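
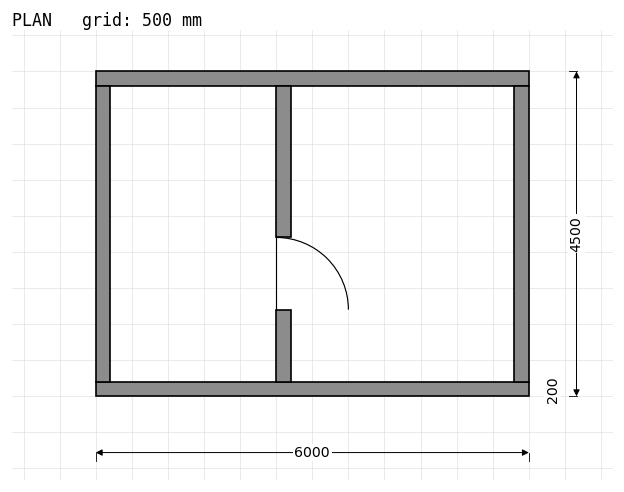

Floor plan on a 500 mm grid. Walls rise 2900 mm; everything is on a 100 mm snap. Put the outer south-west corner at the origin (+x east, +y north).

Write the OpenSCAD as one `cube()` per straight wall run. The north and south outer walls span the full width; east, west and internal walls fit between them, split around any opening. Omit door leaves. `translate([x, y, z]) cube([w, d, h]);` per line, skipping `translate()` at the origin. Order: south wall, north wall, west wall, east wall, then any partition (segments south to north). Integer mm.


cube([6000, 200, 2900]);
translate([0, 4300, 0]) cube([6000, 200, 2900]);
translate([0, 200, 0]) cube([200, 4100, 2900]);
translate([5800, 200, 0]) cube([200, 4100, 2900]);
translate([2500, 200, 0]) cube([200, 1000, 2900]);
translate([2500, 2200, 0]) cube([200, 2100, 2900]);


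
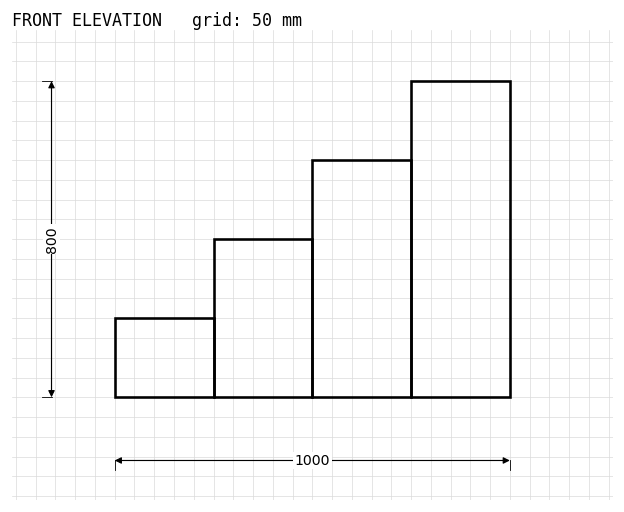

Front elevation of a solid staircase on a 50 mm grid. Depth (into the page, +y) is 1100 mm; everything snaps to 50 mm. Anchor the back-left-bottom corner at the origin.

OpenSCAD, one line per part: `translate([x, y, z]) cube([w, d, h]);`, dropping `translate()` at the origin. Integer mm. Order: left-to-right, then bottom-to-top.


cube([250, 1100, 200]);
translate([250, 0, 0]) cube([250, 1100, 400]);
translate([500, 0, 0]) cube([250, 1100, 600]);
translate([750, 0, 0]) cube([250, 1100, 800]);


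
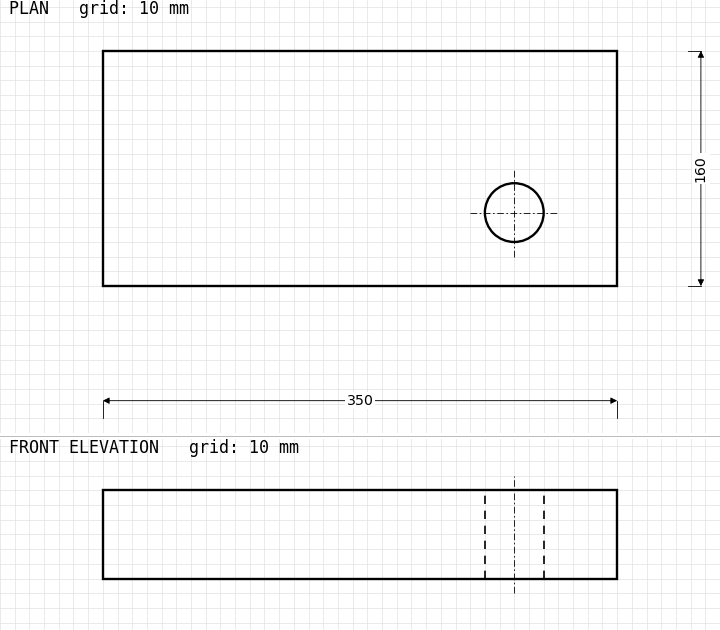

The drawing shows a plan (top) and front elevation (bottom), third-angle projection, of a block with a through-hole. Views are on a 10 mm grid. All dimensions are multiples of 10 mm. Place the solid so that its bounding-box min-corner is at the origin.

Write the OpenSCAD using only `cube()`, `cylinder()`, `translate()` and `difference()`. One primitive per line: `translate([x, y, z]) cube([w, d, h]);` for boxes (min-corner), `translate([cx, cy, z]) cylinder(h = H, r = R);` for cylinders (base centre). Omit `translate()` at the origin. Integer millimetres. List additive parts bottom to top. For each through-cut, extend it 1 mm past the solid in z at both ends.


difference() {
  cube([350, 160, 60]);
  translate([280, 50, -1]) cylinder(h = 62, r = 20);
}


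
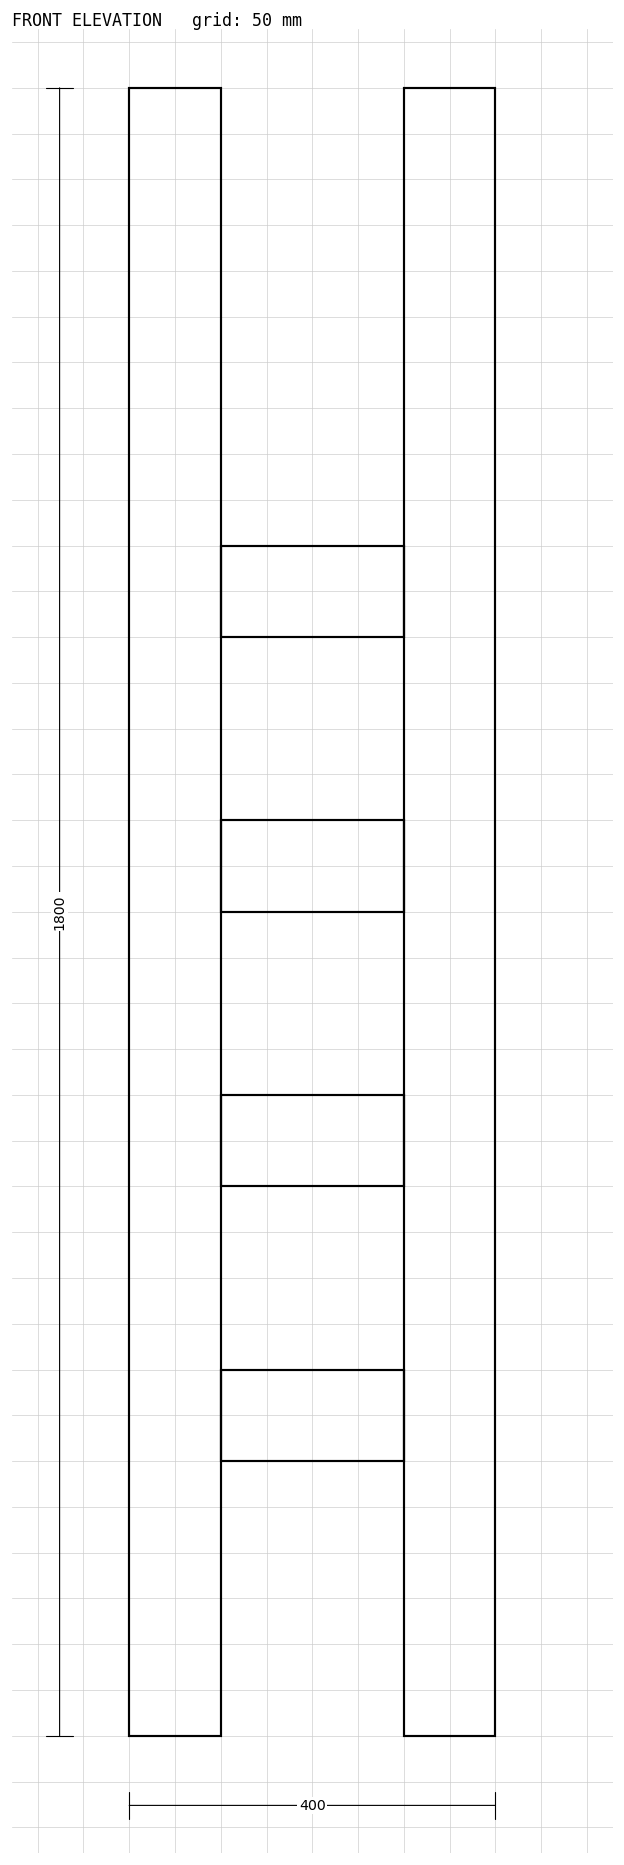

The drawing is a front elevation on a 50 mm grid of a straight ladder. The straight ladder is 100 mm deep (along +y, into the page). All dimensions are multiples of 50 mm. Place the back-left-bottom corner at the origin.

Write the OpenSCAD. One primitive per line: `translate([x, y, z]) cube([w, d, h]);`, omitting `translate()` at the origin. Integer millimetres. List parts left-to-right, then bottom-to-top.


cube([100, 100, 1800]);
translate([100, 0, 300]) cube([200, 100, 100]);
translate([100, 0, 600]) cube([200, 100, 100]);
translate([100, 0, 900]) cube([200, 100, 100]);
translate([100, 0, 1200]) cube([200, 100, 100]);
translate([300, 0, 0]) cube([100, 100, 1800]);


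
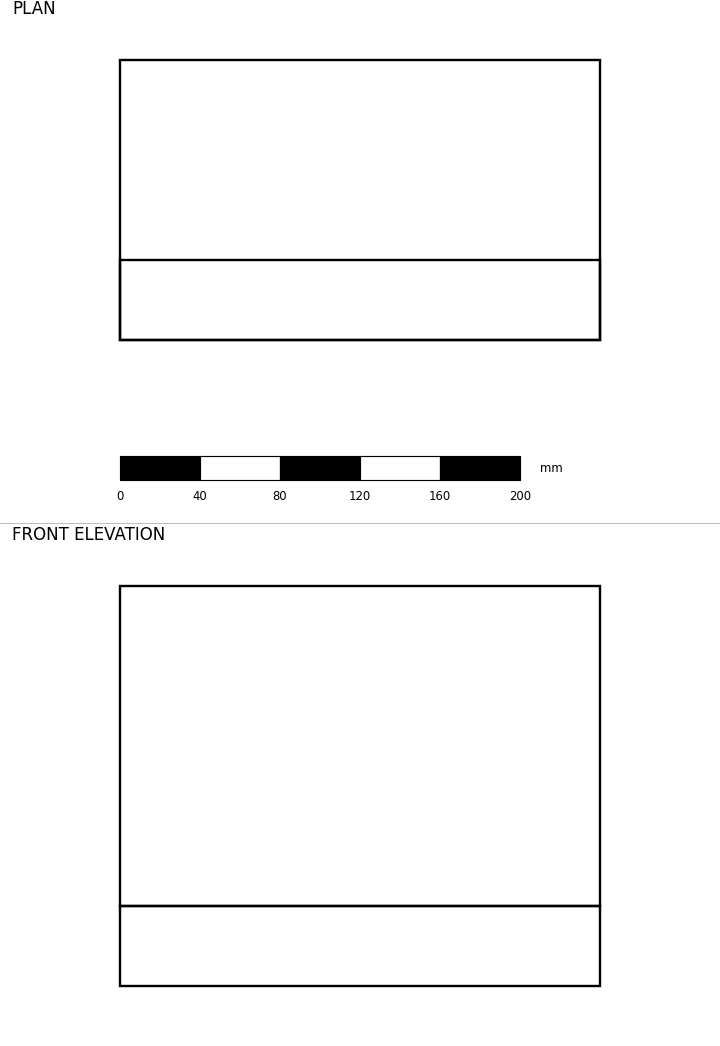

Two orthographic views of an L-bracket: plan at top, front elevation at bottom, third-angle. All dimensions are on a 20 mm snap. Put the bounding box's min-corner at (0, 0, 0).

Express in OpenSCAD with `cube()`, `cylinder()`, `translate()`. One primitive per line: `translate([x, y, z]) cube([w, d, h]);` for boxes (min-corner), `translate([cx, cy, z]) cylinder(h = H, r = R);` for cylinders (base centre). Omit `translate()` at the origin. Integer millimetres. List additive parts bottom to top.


cube([240, 140, 40]);
translate([0, 0, 40]) cube([240, 40, 160]);


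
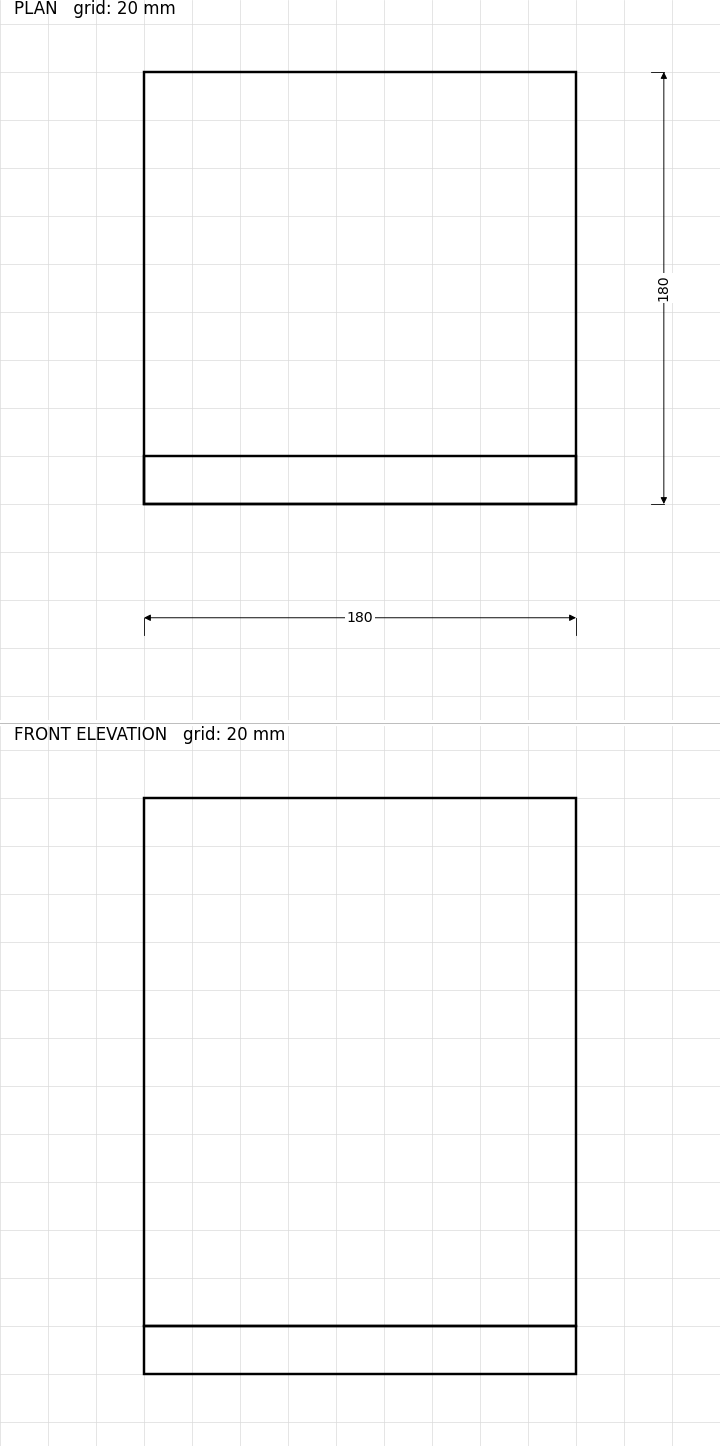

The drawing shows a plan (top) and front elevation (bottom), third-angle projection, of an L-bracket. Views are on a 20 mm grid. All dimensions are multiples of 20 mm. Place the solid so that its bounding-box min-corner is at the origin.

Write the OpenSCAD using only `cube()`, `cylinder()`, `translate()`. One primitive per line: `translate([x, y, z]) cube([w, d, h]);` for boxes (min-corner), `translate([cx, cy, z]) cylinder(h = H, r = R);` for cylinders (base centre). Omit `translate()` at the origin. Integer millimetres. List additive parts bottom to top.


cube([180, 180, 20]);
translate([0, 0, 20]) cube([180, 20, 220]);


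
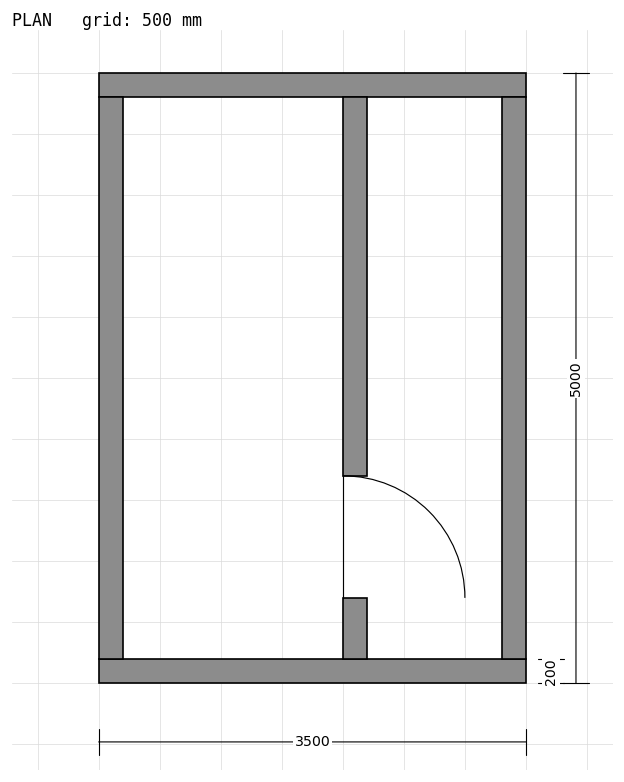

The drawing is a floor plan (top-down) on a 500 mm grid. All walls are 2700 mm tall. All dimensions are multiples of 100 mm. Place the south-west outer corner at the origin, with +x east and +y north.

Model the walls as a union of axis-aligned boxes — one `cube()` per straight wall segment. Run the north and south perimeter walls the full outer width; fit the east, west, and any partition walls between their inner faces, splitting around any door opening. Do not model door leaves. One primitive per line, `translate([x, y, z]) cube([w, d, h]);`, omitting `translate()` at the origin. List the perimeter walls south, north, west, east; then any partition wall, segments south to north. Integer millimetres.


cube([3500, 200, 2700]);
translate([0, 4800, 0]) cube([3500, 200, 2700]);
translate([0, 200, 0]) cube([200, 4600, 2700]);
translate([3300, 200, 0]) cube([200, 4600, 2700]);
translate([2000, 200, 0]) cube([200, 500, 2700]);
translate([2000, 1700, 0]) cube([200, 3100, 2700]);


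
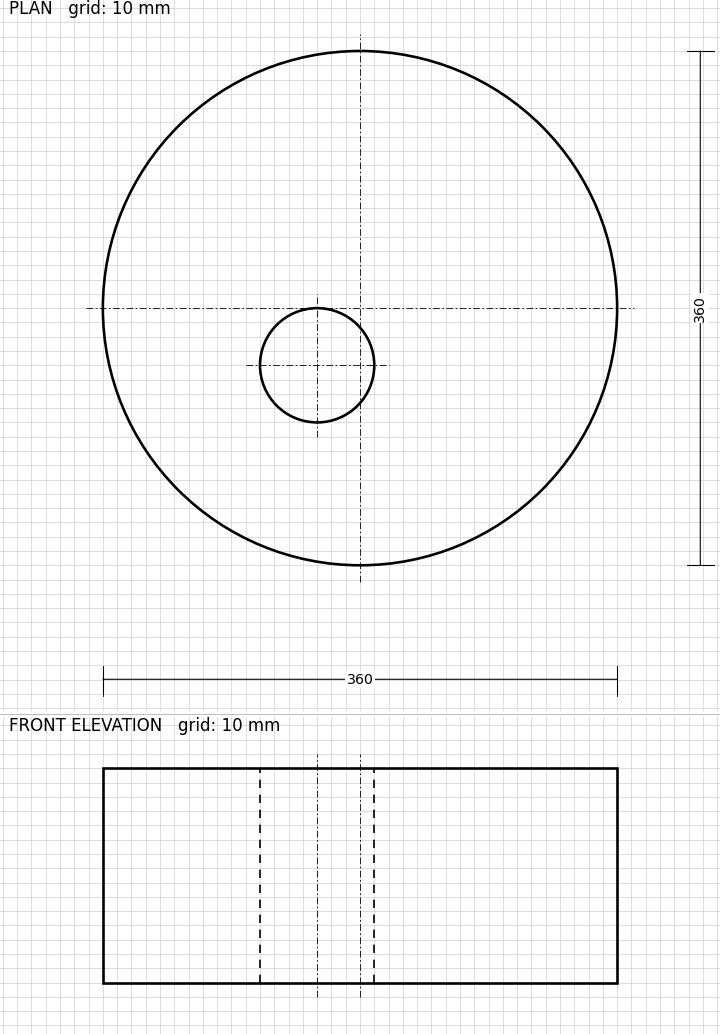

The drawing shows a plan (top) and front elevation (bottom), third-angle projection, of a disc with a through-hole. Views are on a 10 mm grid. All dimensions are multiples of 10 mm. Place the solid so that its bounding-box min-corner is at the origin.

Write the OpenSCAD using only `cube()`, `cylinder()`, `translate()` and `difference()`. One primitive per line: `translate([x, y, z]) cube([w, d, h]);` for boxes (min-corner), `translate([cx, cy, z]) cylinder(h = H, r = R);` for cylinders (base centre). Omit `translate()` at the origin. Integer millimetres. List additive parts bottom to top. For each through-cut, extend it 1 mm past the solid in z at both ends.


difference() {
  translate([180, 180, 0]) cylinder(h = 150, r = 180);
  translate([150, 140, -1]) cylinder(h = 152, r = 40);
}


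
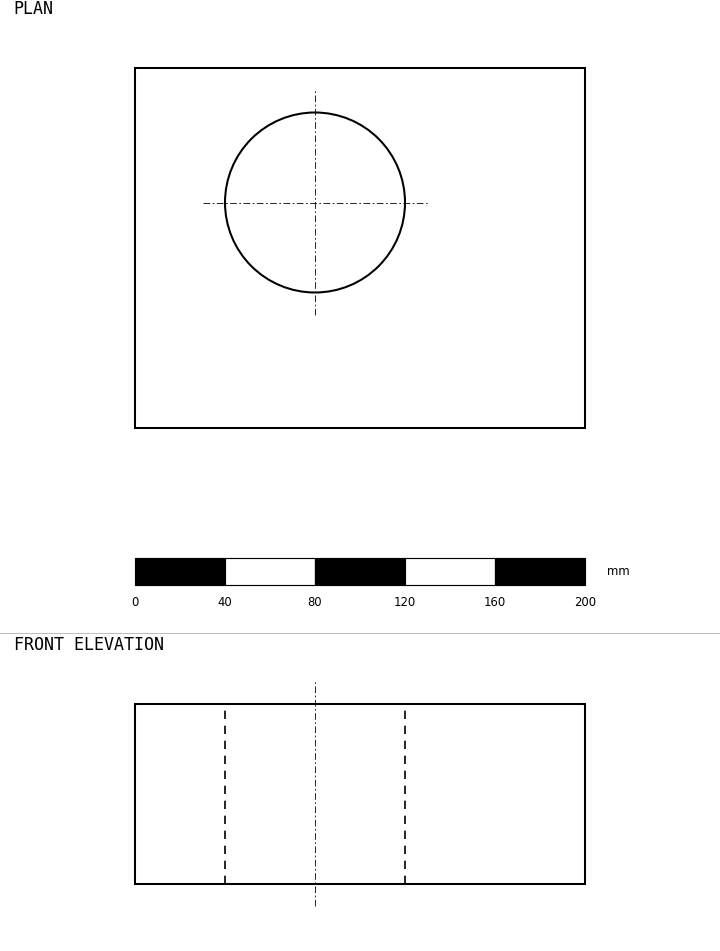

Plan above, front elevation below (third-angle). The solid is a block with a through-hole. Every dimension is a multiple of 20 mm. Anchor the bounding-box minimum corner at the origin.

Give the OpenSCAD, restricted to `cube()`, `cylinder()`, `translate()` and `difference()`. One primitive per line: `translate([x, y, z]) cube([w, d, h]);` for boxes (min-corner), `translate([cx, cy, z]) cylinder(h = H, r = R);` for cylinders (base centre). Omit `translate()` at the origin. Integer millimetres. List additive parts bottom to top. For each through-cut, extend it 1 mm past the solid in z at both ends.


difference() {
  cube([200, 160, 80]);
  translate([80, 100, -1]) cylinder(h = 82, r = 40);
}


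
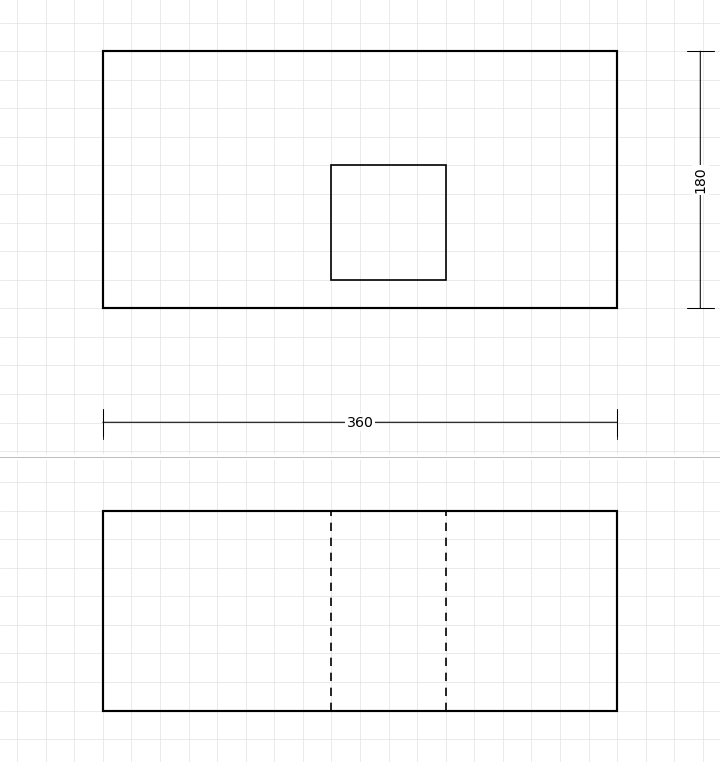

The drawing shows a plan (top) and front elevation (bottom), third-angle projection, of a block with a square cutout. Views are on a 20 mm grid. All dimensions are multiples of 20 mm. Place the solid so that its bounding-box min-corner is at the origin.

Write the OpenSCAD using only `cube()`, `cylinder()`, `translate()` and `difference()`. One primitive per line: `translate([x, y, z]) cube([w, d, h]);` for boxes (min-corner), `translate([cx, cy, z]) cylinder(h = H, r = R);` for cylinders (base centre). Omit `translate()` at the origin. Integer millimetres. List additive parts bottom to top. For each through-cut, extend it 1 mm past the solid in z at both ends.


difference() {
  cube([360, 180, 140]);
  translate([160, 20, -1]) cube([80, 80, 142]);
}


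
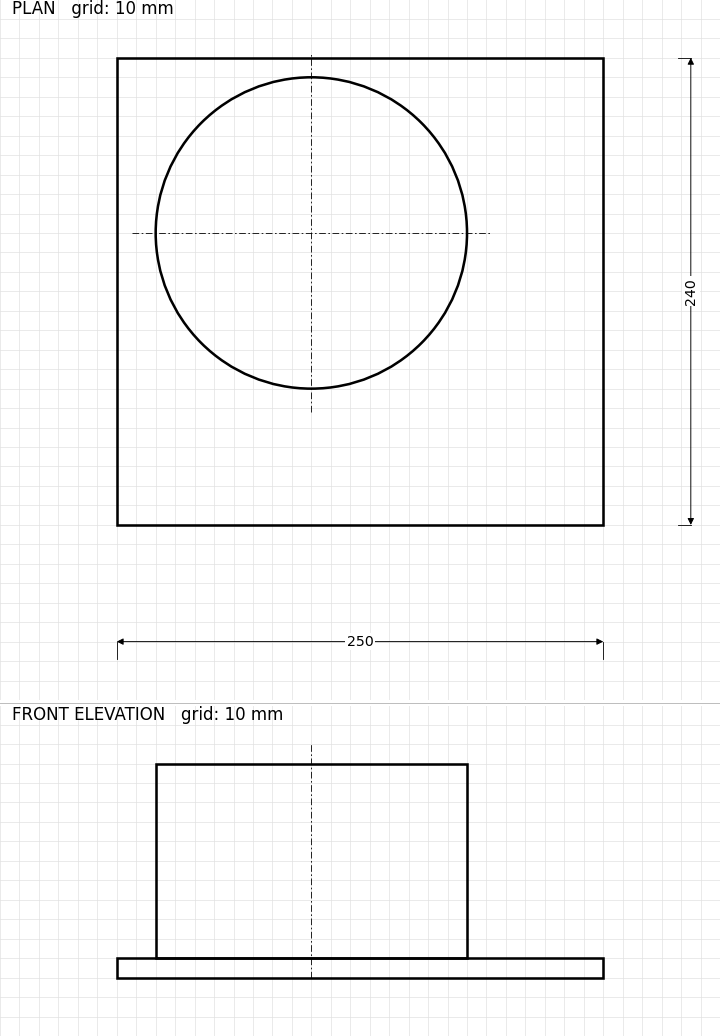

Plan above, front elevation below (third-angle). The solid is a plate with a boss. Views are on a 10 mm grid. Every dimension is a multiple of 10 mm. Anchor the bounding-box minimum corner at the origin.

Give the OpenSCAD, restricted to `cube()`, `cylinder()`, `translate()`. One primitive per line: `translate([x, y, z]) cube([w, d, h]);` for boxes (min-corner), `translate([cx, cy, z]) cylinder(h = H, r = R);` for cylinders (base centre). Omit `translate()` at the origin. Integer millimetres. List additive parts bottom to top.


cube([250, 240, 10]);
translate([100, 150, 10]) cylinder(h = 100, r = 80);


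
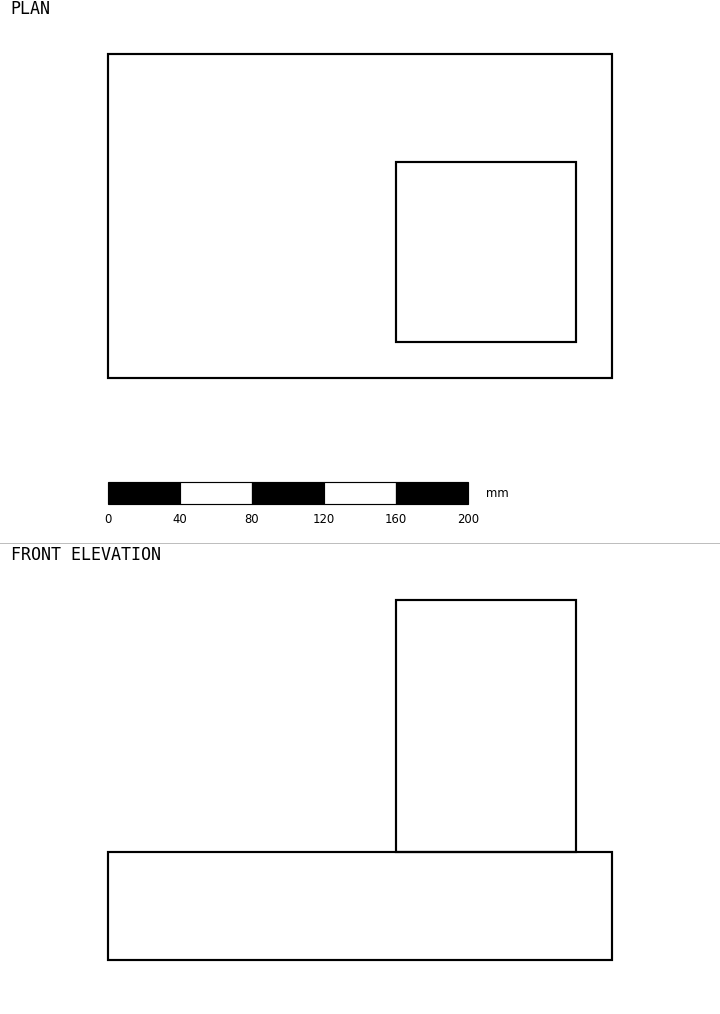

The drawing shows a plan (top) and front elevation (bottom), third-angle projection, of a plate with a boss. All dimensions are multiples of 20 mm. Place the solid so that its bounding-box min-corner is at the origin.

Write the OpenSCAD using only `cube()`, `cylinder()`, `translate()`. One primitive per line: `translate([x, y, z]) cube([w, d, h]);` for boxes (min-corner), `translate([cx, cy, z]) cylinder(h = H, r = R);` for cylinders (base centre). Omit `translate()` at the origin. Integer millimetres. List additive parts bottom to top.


cube([280, 180, 60]);
translate([160, 20, 60]) cube([100, 100, 140]);


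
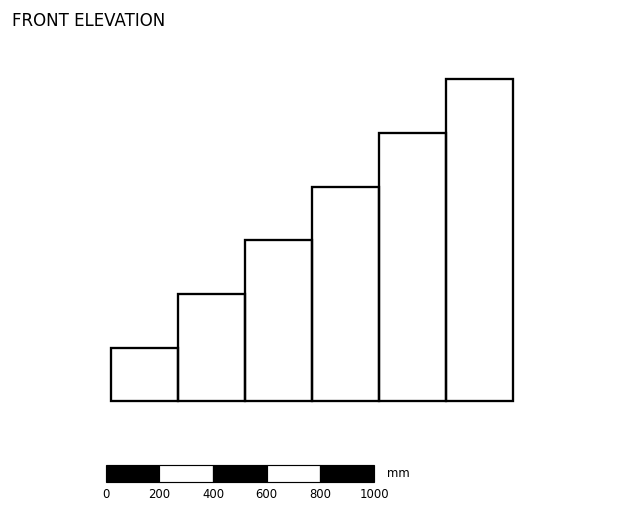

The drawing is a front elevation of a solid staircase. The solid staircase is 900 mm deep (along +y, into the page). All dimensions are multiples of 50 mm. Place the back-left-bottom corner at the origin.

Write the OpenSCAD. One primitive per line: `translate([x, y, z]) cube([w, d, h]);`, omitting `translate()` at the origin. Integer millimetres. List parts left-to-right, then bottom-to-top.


cube([250, 900, 200]);
translate([250, 0, 0]) cube([250, 900, 400]);
translate([500, 0, 0]) cube([250, 900, 600]);
translate([750, 0, 0]) cube([250, 900, 800]);
translate([1000, 0, 0]) cube([250, 900, 1000]);
translate([1250, 0, 0]) cube([250, 900, 1200]);


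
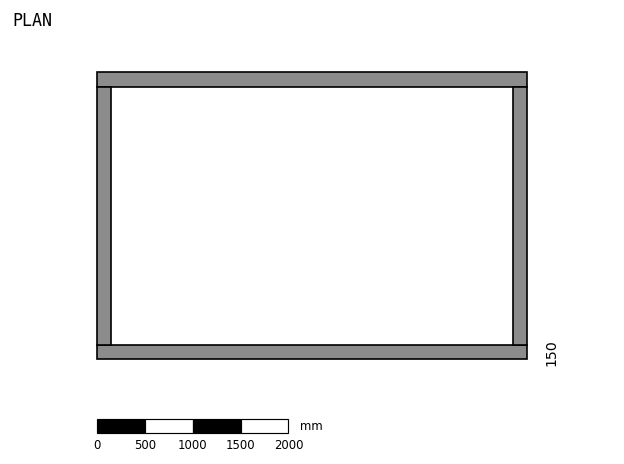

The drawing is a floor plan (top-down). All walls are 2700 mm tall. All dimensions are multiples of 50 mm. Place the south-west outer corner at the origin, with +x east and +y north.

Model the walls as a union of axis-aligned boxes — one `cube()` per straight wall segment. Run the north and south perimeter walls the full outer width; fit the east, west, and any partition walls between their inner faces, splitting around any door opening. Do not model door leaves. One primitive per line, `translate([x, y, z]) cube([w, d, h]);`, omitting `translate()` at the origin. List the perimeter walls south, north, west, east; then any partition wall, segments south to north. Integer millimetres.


cube([4500, 150, 2700]);
translate([0, 2850, 0]) cube([4500, 150, 2700]);
translate([0, 150, 0]) cube([150, 2700, 2700]);
translate([4350, 150, 0]) cube([150, 2700, 2700]);


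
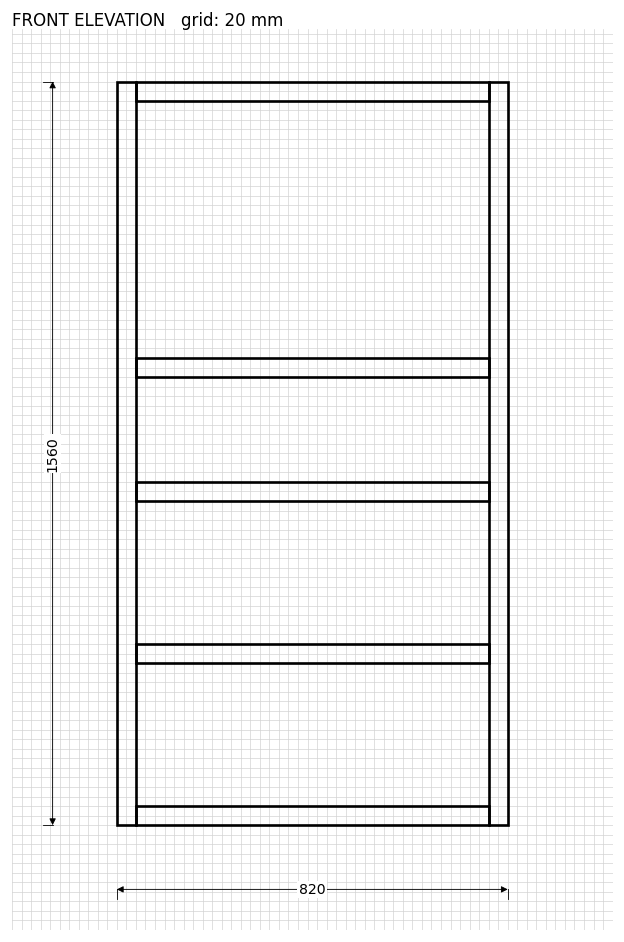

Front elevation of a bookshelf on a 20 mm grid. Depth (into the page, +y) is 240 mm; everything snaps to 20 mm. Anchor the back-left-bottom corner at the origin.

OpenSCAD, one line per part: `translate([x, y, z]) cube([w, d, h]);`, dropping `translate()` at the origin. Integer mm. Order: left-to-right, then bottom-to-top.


cube([40, 240, 1560]);
translate([40, 0, 0]) cube([740, 240, 40]);
translate([40, 0, 340]) cube([740, 240, 40]);
translate([40, 0, 680]) cube([740, 240, 40]);
translate([40, 0, 940]) cube([740, 240, 40]);
translate([40, 0, 1520]) cube([740, 240, 40]);
translate([780, 0, 0]) cube([40, 240, 1560]);


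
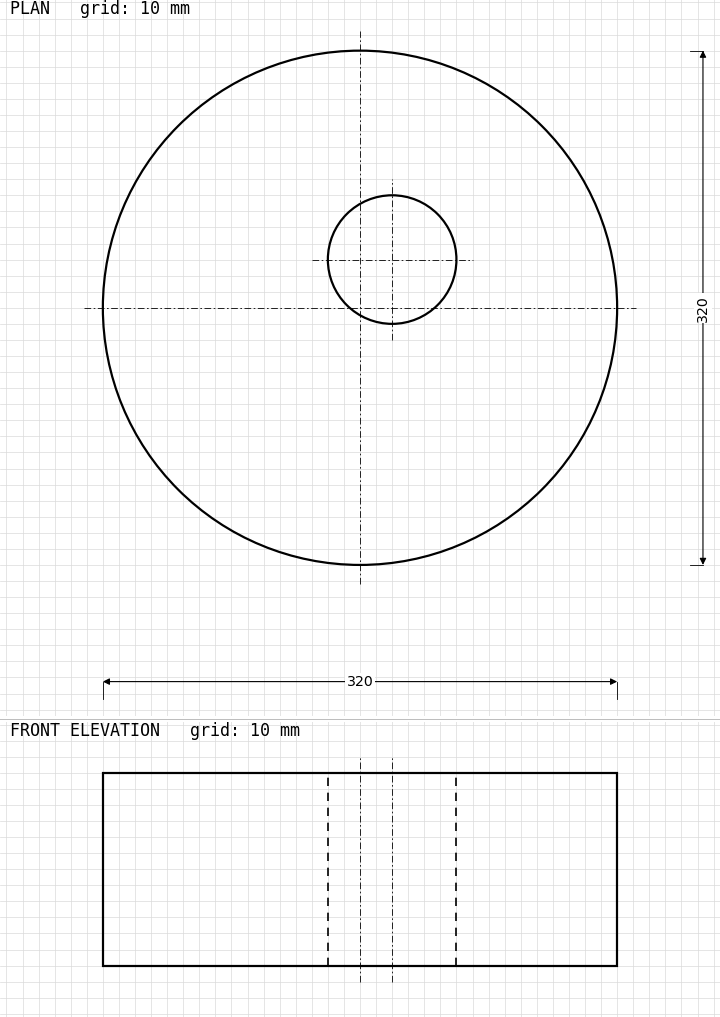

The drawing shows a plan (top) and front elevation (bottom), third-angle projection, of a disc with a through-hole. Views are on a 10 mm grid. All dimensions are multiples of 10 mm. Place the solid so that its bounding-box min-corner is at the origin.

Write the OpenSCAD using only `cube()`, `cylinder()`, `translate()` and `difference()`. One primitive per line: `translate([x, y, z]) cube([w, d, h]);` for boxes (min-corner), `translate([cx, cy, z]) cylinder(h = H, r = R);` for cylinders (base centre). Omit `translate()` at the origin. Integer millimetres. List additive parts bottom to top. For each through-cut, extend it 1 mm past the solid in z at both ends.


difference() {
  translate([160, 160, 0]) cylinder(h = 120, r = 160);
  translate([180, 190, -1]) cylinder(h = 122, r = 40);
}


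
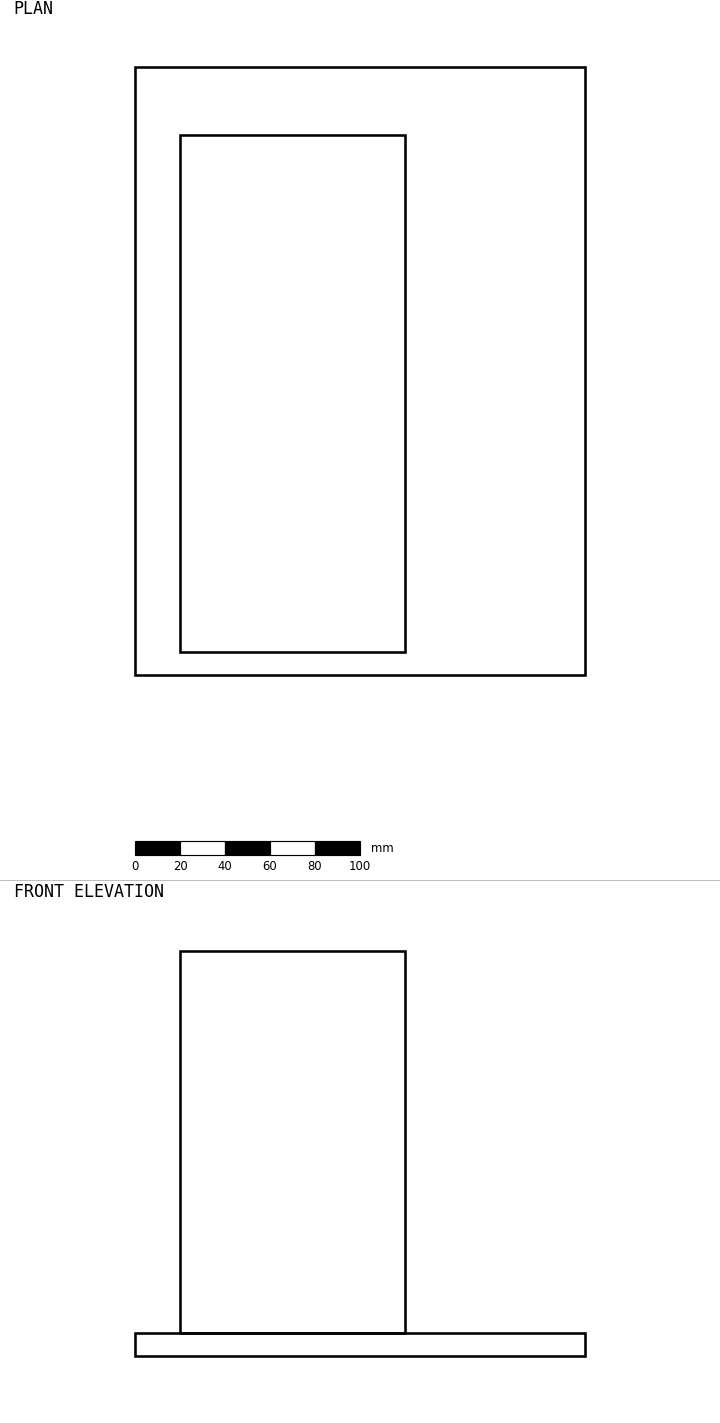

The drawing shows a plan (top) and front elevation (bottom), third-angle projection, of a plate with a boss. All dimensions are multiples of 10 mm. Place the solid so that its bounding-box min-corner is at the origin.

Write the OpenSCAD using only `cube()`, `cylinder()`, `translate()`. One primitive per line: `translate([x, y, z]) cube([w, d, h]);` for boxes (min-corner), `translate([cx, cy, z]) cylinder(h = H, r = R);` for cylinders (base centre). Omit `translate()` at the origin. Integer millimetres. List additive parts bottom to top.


cube([200, 270, 10]);
translate([20, 10, 10]) cube([100, 230, 170]);


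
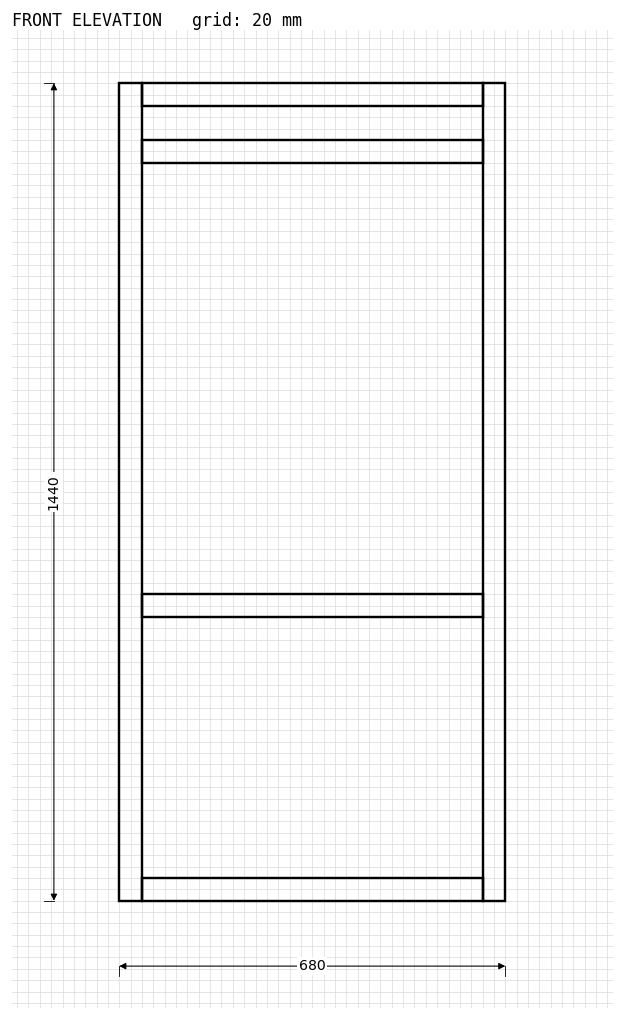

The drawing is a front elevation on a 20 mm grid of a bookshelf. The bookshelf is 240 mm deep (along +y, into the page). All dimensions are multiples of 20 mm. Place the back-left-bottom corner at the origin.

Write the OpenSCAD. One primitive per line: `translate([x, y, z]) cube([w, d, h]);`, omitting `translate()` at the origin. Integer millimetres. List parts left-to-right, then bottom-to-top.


cube([40, 240, 1440]);
translate([40, 0, 0]) cube([600, 240, 40]);
translate([40, 0, 500]) cube([600, 240, 40]);
translate([40, 0, 1300]) cube([600, 240, 40]);
translate([40, 0, 1400]) cube([600, 240, 40]);
translate([640, 0, 0]) cube([40, 240, 1440]);


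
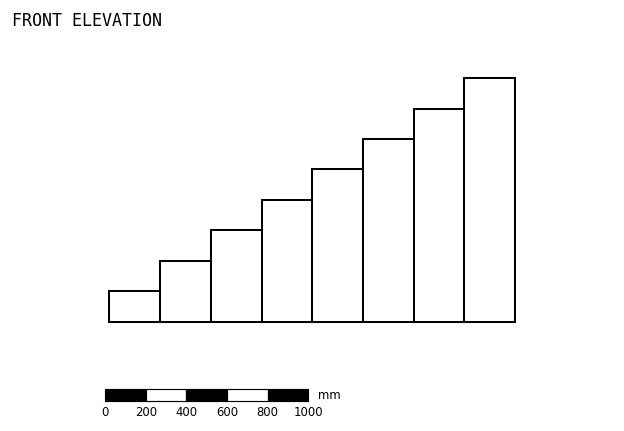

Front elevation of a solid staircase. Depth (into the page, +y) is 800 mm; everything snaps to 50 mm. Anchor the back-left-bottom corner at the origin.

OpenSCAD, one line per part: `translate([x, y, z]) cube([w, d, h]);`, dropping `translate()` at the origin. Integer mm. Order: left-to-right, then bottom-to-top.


cube([250, 800, 150]);
translate([250, 0, 0]) cube([250, 800, 300]);
translate([500, 0, 0]) cube([250, 800, 450]);
translate([750, 0, 0]) cube([250, 800, 600]);
translate([1000, 0, 0]) cube([250, 800, 750]);
translate([1250, 0, 0]) cube([250, 800, 900]);
translate([1500, 0, 0]) cube([250, 800, 1050]);
translate([1750, 0, 0]) cube([250, 800, 1200]);


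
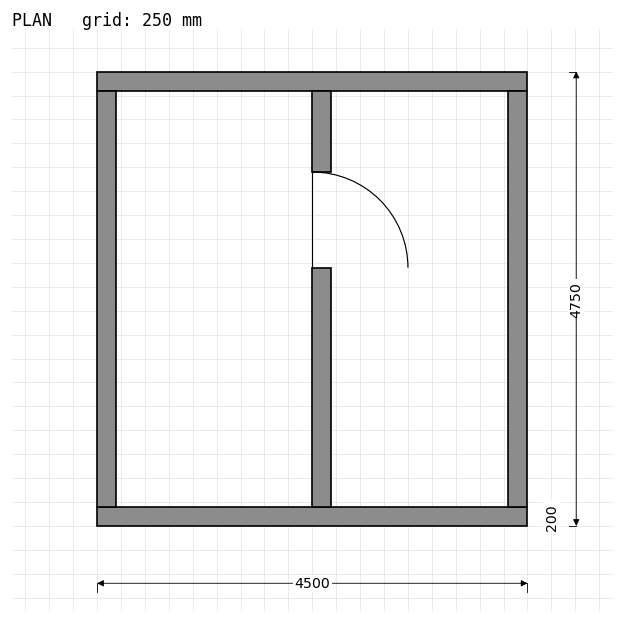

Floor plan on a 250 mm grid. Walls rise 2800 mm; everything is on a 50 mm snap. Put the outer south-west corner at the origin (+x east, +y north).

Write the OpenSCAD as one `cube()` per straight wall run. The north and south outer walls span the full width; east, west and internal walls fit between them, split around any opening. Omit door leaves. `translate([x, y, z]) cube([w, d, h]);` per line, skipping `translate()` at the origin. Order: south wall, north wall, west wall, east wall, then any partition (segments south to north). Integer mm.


cube([4500, 200, 2800]);
translate([0, 4550, 0]) cube([4500, 200, 2800]);
translate([0, 200, 0]) cube([200, 4350, 2800]);
translate([4300, 200, 0]) cube([200, 4350, 2800]);
translate([2250, 200, 0]) cube([200, 2500, 2800]);
translate([2250, 3700, 0]) cube([200, 850, 2800]);


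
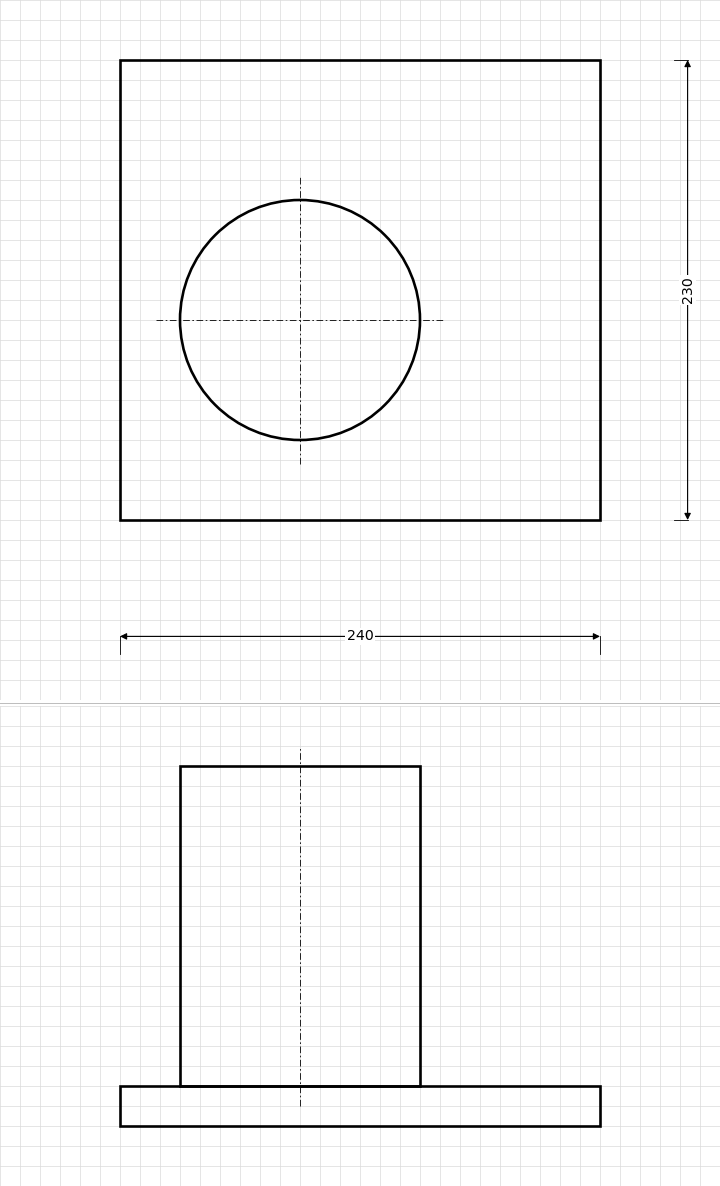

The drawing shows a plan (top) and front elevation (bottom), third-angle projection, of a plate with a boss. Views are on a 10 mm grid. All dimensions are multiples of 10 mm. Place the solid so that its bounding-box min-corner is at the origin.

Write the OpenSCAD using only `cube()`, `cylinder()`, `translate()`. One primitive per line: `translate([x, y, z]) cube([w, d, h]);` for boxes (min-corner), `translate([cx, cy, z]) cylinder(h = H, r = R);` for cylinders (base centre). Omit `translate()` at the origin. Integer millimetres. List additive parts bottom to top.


cube([240, 230, 20]);
translate([90, 100, 20]) cylinder(h = 160, r = 60);


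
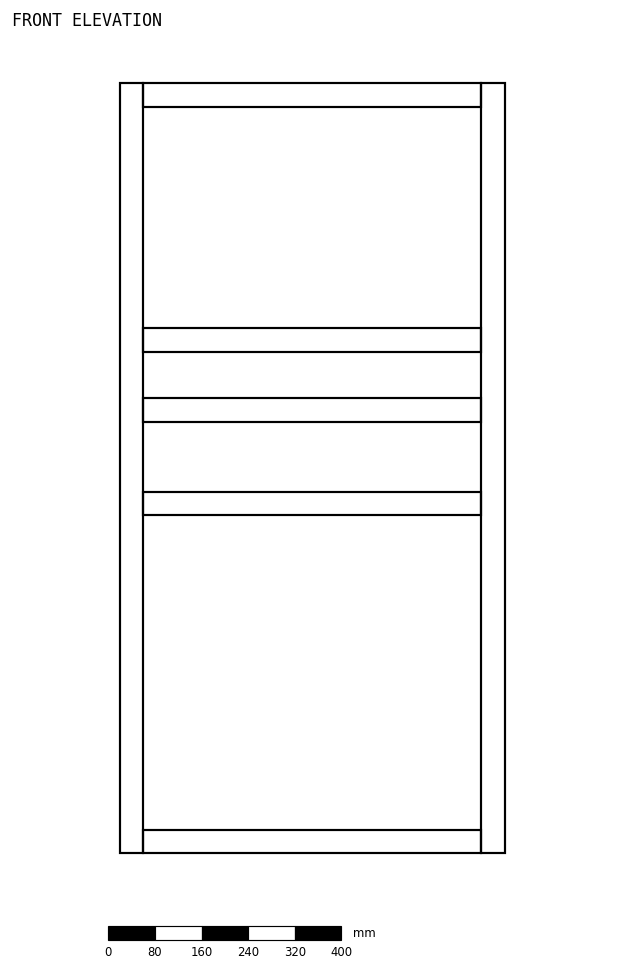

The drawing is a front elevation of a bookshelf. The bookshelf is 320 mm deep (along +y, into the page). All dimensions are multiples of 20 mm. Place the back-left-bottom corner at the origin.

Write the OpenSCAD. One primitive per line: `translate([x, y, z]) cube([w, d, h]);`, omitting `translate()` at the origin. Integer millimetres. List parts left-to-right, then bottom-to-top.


cube([40, 320, 1320]);
translate([40, 0, 0]) cube([580, 320, 40]);
translate([40, 0, 580]) cube([580, 320, 40]);
translate([40, 0, 740]) cube([580, 320, 40]);
translate([40, 0, 860]) cube([580, 320, 40]);
translate([40, 0, 1280]) cube([580, 320, 40]);
translate([620, 0, 0]) cube([40, 320, 1320]);


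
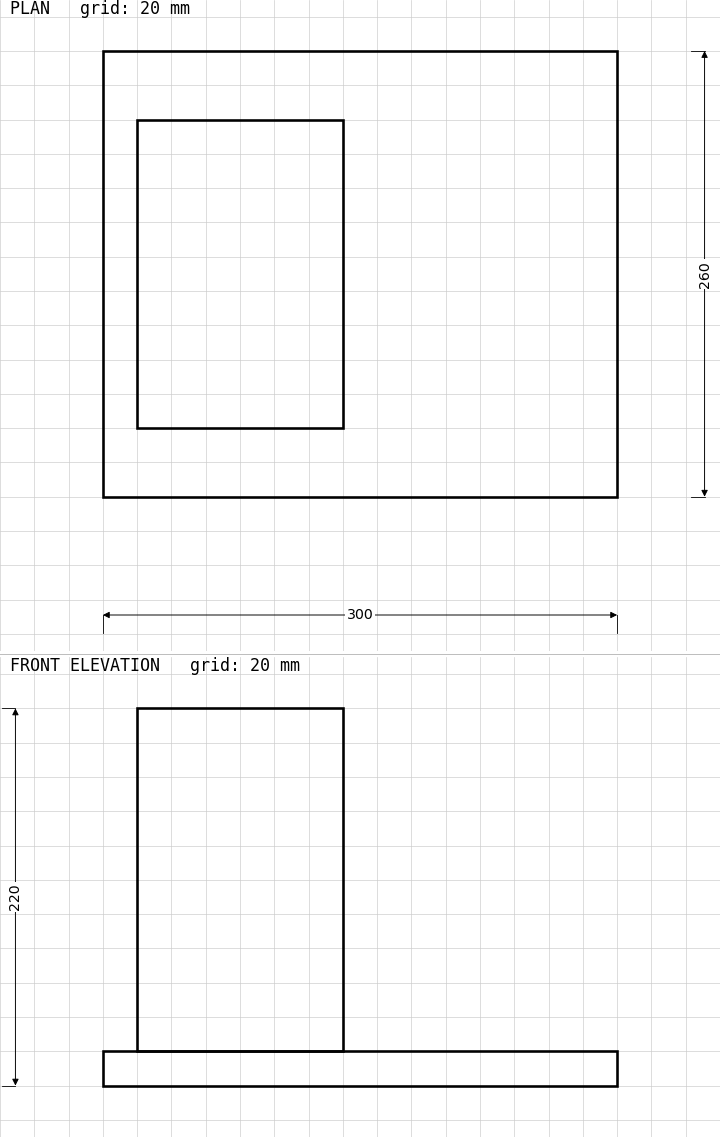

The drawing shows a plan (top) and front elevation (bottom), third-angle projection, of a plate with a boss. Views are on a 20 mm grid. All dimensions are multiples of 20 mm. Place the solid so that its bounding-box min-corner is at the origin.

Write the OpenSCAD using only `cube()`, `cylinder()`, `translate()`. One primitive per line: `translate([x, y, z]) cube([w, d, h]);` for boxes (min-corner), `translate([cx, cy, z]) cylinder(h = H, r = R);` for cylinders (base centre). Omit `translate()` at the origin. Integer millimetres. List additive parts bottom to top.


cube([300, 260, 20]);
translate([20, 40, 20]) cube([120, 180, 200]);


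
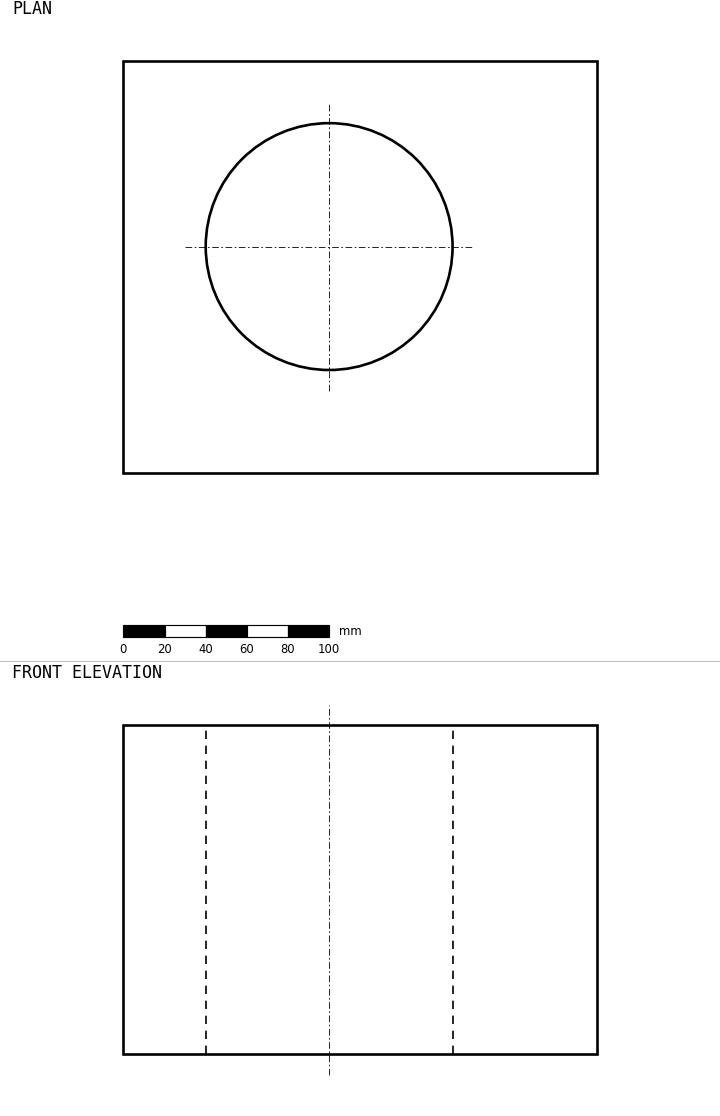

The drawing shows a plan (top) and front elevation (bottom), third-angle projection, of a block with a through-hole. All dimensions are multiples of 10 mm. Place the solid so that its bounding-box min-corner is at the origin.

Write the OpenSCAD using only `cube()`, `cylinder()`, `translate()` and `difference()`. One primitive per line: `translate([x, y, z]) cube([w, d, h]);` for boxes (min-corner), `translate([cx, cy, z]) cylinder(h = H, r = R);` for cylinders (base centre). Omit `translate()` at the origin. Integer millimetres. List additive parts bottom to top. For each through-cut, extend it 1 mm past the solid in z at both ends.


difference() {
  cube([230, 200, 160]);
  translate([100, 110, -1]) cylinder(h = 162, r = 60);
}


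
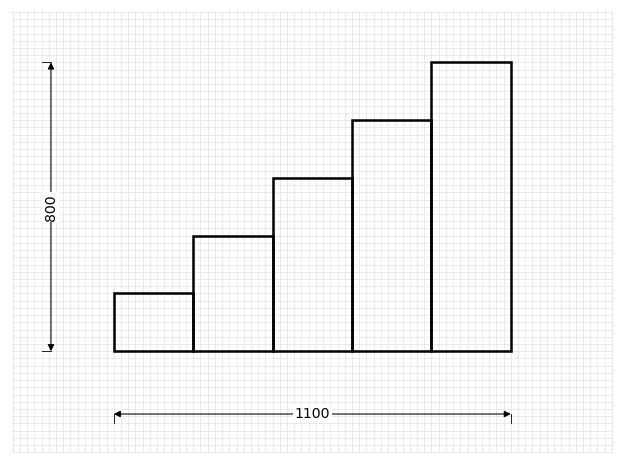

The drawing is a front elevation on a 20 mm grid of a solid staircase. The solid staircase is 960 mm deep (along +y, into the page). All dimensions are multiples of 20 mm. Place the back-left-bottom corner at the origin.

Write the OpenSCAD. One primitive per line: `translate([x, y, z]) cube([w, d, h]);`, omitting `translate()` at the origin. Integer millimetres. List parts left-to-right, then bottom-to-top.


cube([220, 960, 160]);
translate([220, 0, 0]) cube([220, 960, 320]);
translate([440, 0, 0]) cube([220, 960, 480]);
translate([660, 0, 0]) cube([220, 960, 640]);
translate([880, 0, 0]) cube([220, 960, 800]);


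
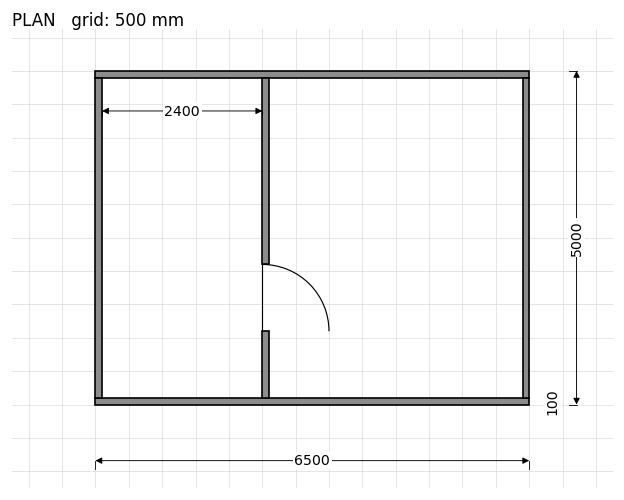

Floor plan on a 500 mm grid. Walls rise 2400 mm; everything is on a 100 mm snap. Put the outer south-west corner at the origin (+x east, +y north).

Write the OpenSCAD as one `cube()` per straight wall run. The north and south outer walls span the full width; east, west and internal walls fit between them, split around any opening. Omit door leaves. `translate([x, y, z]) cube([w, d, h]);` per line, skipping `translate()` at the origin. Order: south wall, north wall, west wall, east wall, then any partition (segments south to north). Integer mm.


cube([6500, 100, 2400]);
translate([0, 4900, 0]) cube([6500, 100, 2400]);
translate([0, 100, 0]) cube([100, 4800, 2400]);
translate([6400, 100, 0]) cube([100, 4800, 2400]);
translate([2500, 100, 0]) cube([100, 1000, 2400]);
translate([2500, 2100, 0]) cube([100, 2800, 2400]);


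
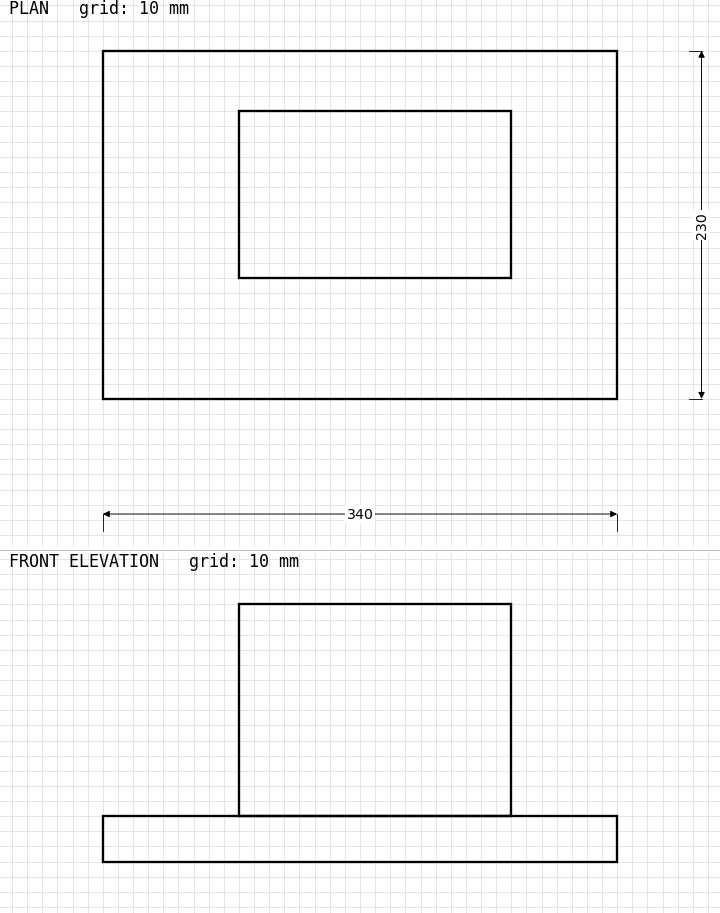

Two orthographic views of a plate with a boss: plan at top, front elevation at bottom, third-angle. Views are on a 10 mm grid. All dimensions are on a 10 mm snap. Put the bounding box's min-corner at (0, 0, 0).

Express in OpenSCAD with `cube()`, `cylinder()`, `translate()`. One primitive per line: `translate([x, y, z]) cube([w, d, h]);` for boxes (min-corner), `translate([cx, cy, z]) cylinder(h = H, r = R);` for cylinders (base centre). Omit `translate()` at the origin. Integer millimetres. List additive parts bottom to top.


cube([340, 230, 30]);
translate([90, 80, 30]) cube([180, 110, 140]);


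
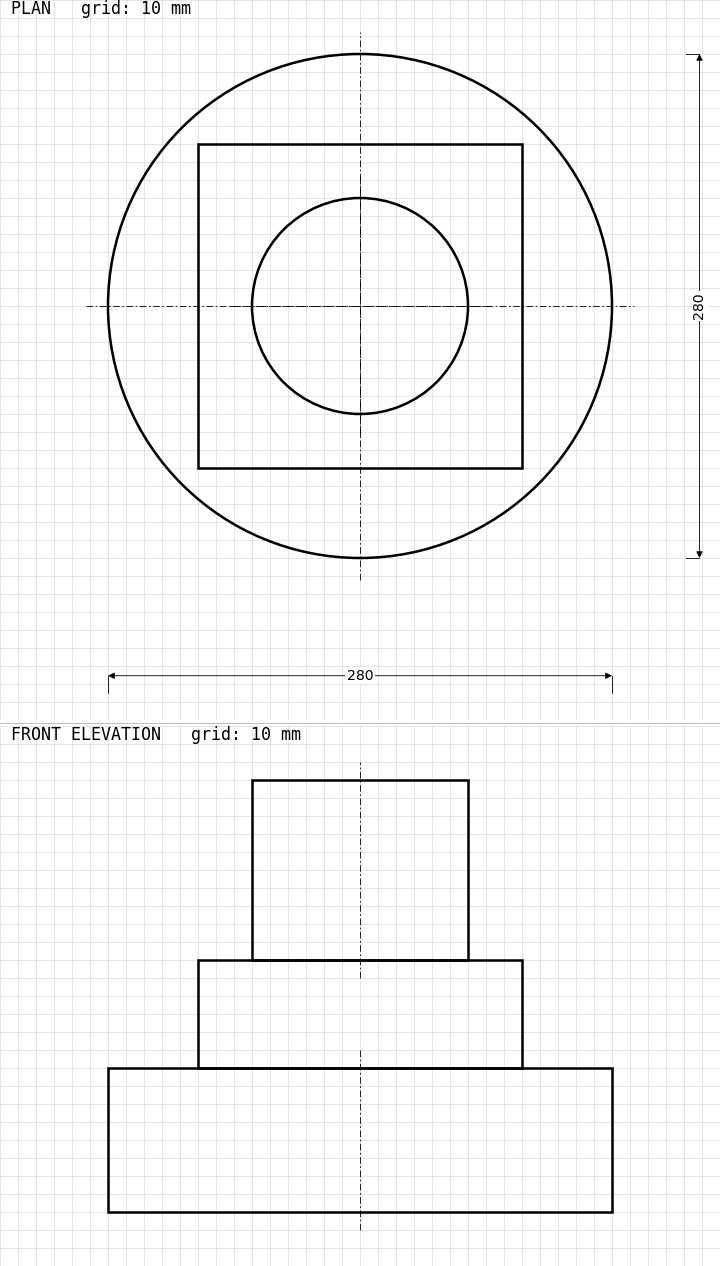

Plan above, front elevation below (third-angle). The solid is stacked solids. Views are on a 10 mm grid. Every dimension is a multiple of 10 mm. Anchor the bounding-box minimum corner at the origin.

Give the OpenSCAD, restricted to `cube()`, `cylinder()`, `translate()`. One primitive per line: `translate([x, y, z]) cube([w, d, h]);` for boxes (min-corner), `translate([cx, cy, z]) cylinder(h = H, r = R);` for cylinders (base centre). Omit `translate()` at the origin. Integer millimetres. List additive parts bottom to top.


translate([140, 140, 0]) cylinder(h = 80, r = 140);
translate([50, 50, 80]) cube([180, 180, 60]);
translate([140, 140, 140]) cylinder(h = 100, r = 60);


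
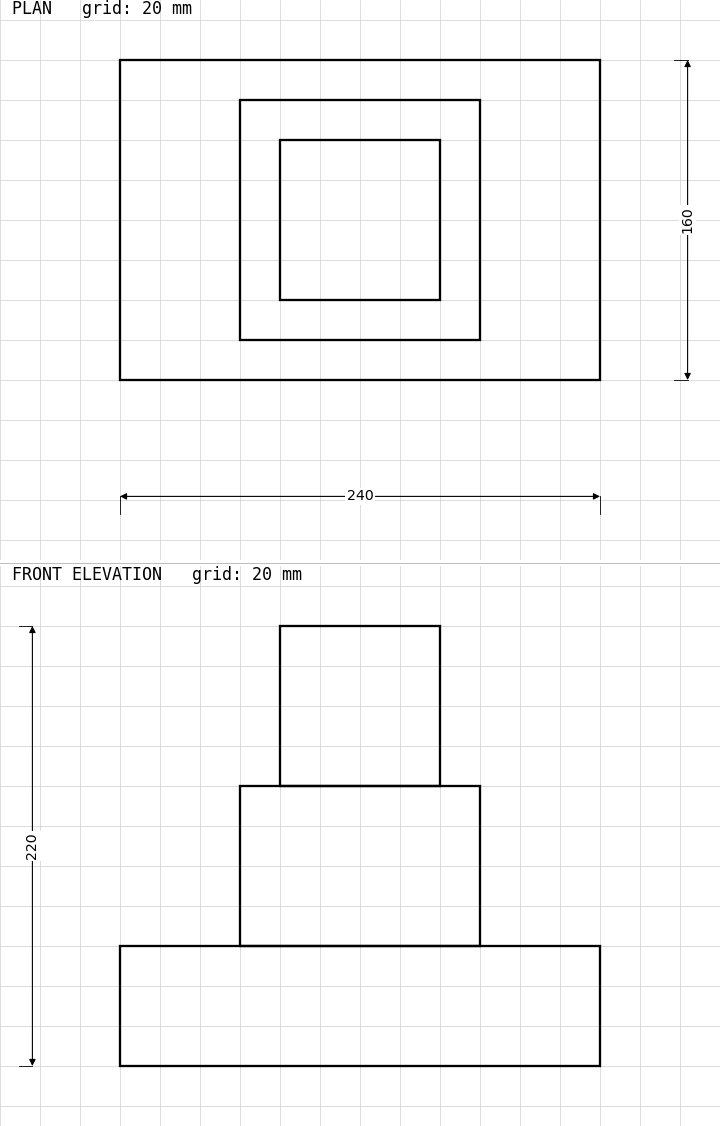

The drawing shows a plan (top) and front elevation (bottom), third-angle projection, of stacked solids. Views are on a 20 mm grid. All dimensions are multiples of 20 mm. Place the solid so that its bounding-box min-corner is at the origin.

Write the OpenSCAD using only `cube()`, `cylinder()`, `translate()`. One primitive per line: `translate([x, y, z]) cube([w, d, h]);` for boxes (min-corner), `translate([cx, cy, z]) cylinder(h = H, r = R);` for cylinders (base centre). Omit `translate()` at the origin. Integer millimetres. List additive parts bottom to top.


cube([240, 160, 60]);
translate([60, 20, 60]) cube([120, 120, 80]);
translate([80, 40, 140]) cube([80, 80, 80]);


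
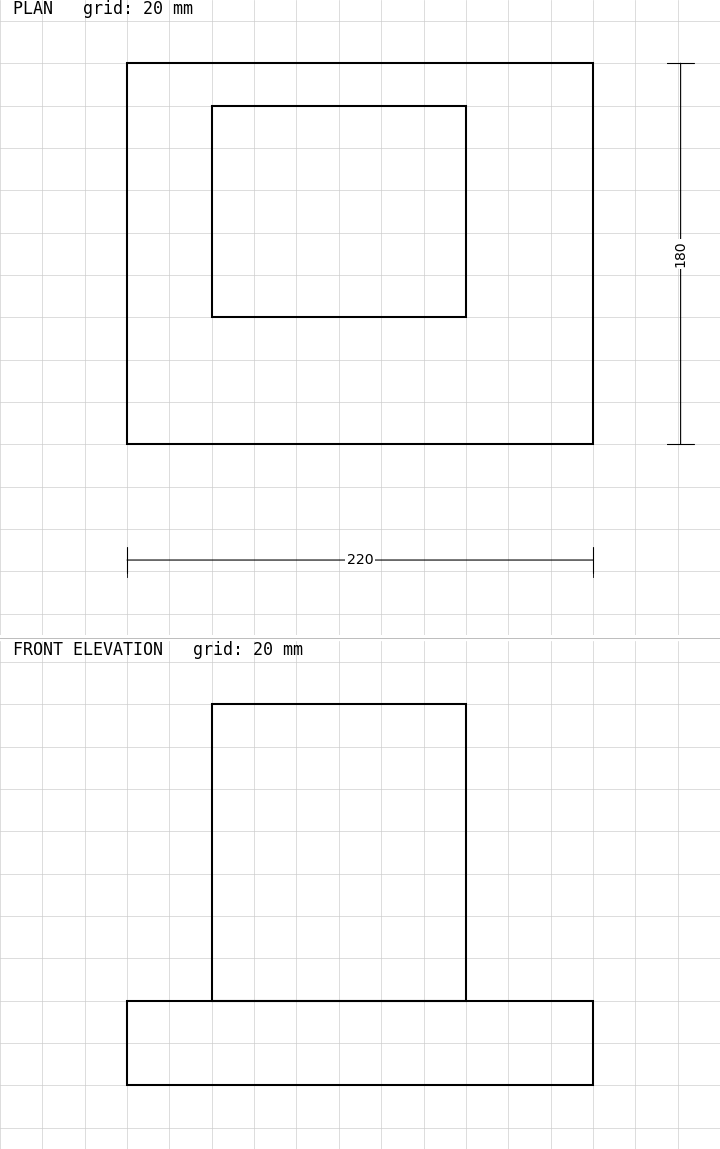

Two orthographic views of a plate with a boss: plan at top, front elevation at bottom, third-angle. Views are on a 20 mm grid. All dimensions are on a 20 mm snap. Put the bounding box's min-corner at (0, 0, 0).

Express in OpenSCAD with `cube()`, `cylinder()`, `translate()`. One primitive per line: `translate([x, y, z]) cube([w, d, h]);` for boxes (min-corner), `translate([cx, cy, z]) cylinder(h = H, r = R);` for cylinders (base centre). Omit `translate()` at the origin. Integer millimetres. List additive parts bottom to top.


cube([220, 180, 40]);
translate([40, 60, 40]) cube([120, 100, 140]);


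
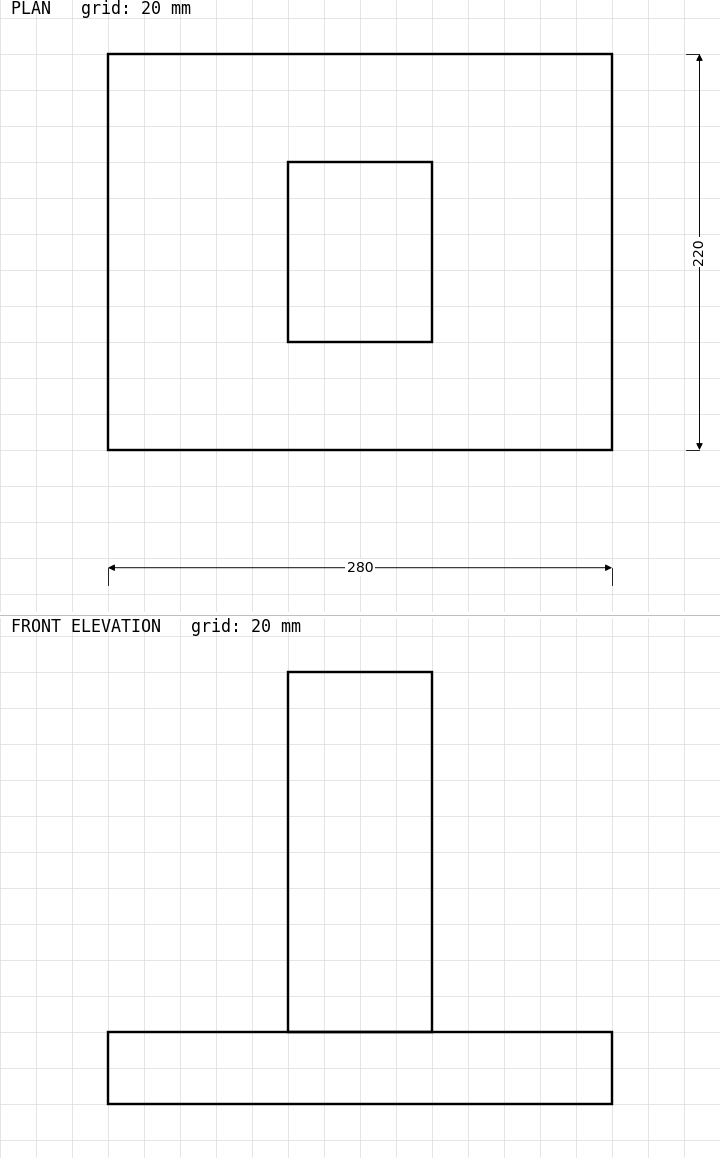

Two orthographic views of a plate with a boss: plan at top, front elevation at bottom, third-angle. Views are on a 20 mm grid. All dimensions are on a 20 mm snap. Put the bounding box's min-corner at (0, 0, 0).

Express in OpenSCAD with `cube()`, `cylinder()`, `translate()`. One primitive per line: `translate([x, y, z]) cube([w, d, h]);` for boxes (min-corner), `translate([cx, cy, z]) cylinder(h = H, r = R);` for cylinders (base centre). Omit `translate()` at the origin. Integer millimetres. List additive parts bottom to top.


cube([280, 220, 40]);
translate([100, 60, 40]) cube([80, 100, 200]);


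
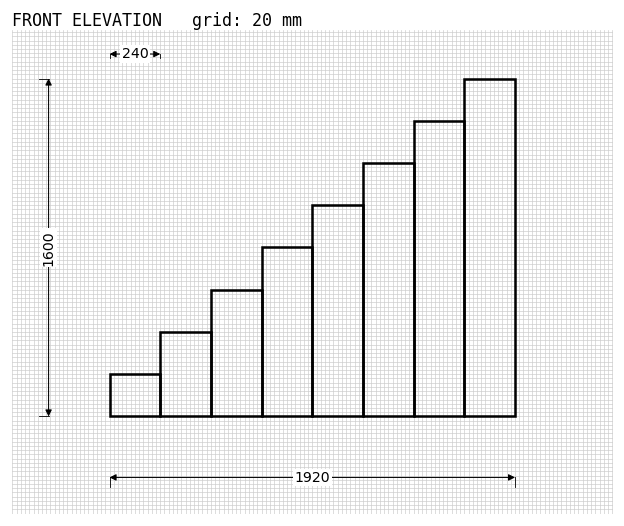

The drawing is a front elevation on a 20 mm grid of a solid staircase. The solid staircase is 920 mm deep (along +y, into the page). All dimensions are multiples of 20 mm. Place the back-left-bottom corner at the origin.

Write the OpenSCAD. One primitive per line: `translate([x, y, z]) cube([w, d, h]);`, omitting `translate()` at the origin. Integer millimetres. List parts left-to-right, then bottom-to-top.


cube([240, 920, 200]);
translate([240, 0, 0]) cube([240, 920, 400]);
translate([480, 0, 0]) cube([240, 920, 600]);
translate([720, 0, 0]) cube([240, 920, 800]);
translate([960, 0, 0]) cube([240, 920, 1000]);
translate([1200, 0, 0]) cube([240, 920, 1200]);
translate([1440, 0, 0]) cube([240, 920, 1400]);
translate([1680, 0, 0]) cube([240, 920, 1600]);


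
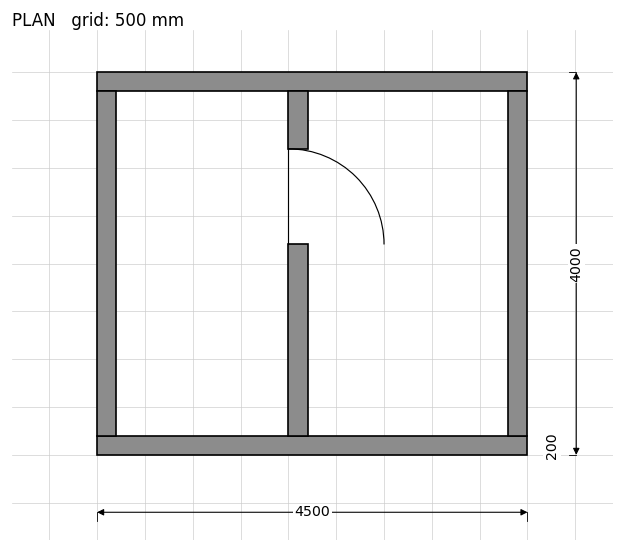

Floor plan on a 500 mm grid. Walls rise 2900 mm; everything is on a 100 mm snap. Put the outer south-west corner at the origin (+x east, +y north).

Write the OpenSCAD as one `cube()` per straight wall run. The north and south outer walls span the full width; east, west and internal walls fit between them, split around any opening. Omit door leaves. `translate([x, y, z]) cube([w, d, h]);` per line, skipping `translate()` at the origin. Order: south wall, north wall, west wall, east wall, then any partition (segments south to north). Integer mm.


cube([4500, 200, 2900]);
translate([0, 3800, 0]) cube([4500, 200, 2900]);
translate([0, 200, 0]) cube([200, 3600, 2900]);
translate([4300, 200, 0]) cube([200, 3600, 2900]);
translate([2000, 200, 0]) cube([200, 2000, 2900]);
translate([2000, 3200, 0]) cube([200, 600, 2900]);


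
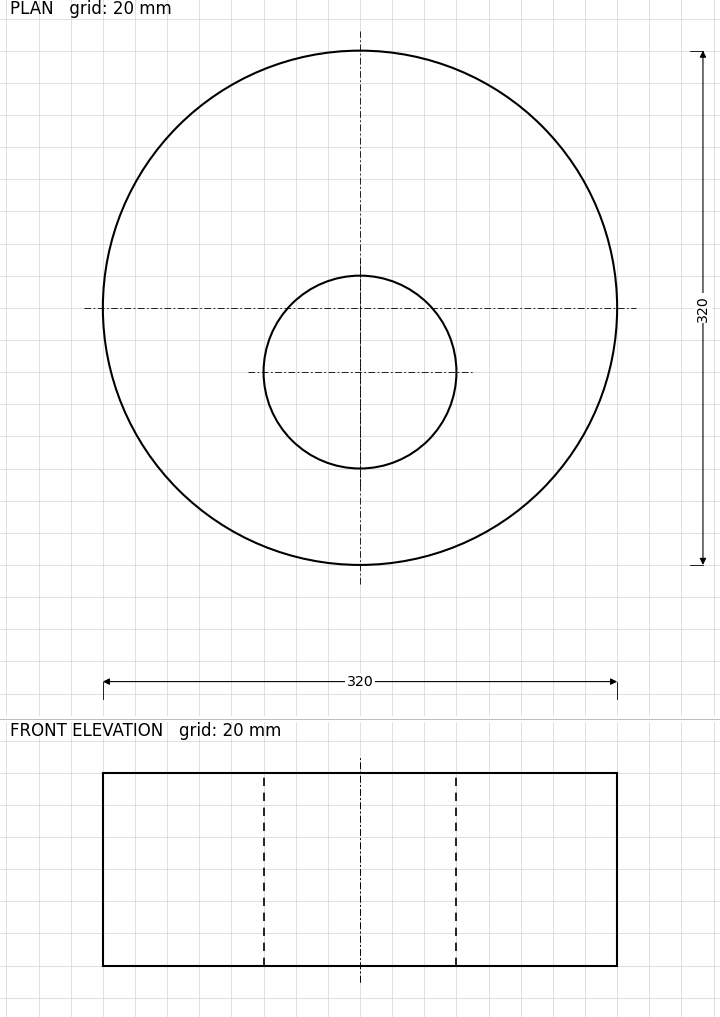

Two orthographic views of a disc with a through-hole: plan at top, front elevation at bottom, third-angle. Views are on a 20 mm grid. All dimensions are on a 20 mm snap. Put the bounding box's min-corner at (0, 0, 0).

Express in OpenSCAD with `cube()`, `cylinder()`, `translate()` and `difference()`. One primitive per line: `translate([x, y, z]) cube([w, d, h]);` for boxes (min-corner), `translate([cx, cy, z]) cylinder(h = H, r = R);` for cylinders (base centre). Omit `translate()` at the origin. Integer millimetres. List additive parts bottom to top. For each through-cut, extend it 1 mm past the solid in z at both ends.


difference() {
  translate([160, 160, 0]) cylinder(h = 120, r = 160);
  translate([160, 120, -1]) cylinder(h = 122, r = 60);
}


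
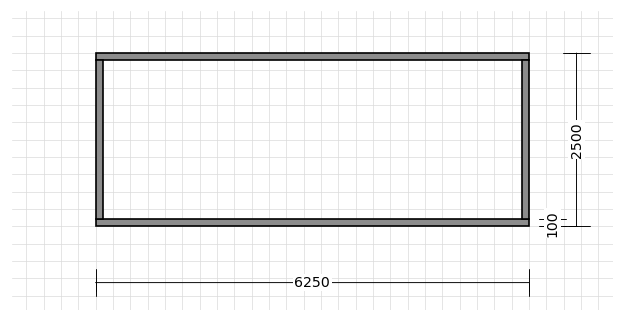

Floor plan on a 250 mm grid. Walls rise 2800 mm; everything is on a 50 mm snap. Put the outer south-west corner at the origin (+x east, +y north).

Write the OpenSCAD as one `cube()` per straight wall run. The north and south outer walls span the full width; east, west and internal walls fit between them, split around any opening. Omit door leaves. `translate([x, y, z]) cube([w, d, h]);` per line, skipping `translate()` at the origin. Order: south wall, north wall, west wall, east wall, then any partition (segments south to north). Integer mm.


cube([6250, 100, 2800]);
translate([0, 2400, 0]) cube([6250, 100, 2800]);
translate([0, 100, 0]) cube([100, 2300, 2800]);
translate([6150, 100, 0]) cube([100, 2300, 2800]);


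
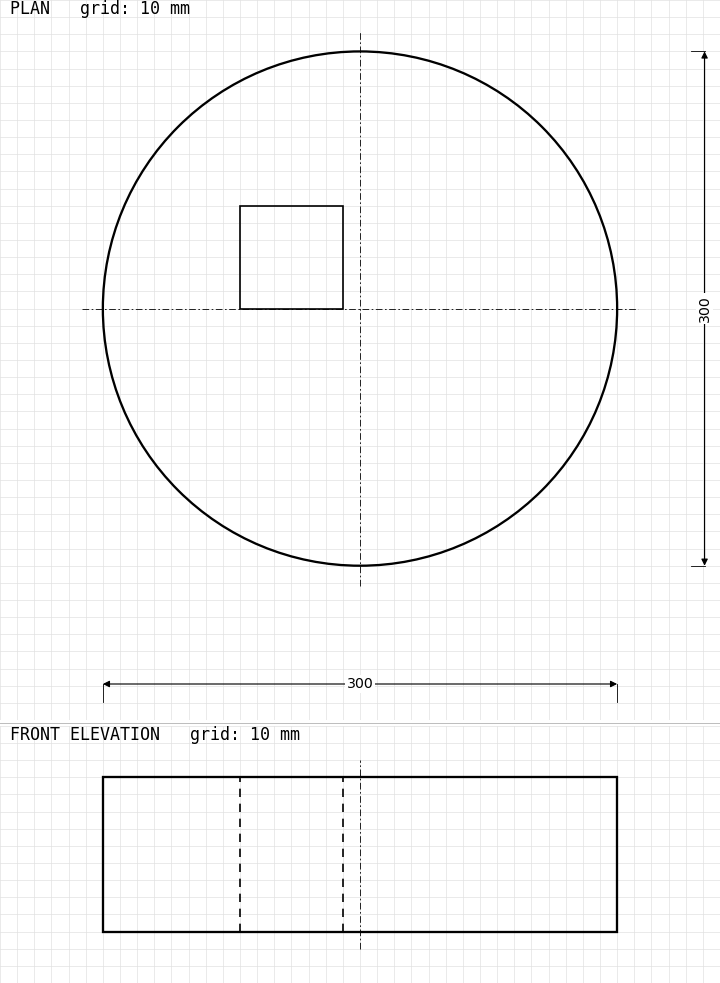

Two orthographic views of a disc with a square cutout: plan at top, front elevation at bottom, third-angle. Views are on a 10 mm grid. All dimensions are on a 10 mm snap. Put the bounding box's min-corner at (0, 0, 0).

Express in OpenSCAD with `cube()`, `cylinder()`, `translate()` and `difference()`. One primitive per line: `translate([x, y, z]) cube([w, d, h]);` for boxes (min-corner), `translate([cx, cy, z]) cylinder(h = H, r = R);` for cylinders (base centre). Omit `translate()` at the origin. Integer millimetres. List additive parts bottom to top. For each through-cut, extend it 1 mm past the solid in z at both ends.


difference() {
  translate([150, 150, 0]) cylinder(h = 90, r = 150);
  translate([80, 150, -1]) cube([60, 60, 92]);
}
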